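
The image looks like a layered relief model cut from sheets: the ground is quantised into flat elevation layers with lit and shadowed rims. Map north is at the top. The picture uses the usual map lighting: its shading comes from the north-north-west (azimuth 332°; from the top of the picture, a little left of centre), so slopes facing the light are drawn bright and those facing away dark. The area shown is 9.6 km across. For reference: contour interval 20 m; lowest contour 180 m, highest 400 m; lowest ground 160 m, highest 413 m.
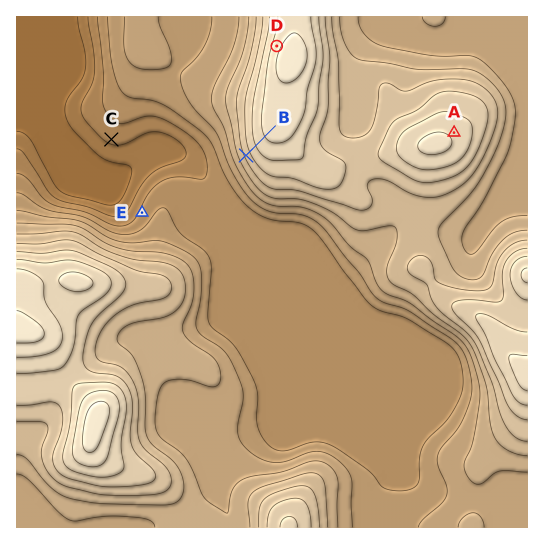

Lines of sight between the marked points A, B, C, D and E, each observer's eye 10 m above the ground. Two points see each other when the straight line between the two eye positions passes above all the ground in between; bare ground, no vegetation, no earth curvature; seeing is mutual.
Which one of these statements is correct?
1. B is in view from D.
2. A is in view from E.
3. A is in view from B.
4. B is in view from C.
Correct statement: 4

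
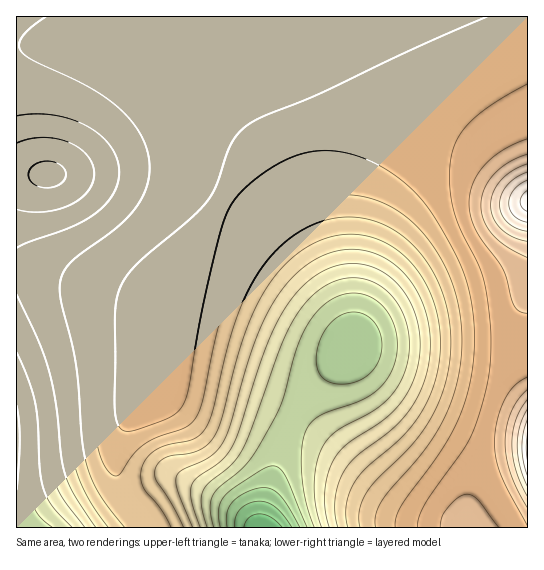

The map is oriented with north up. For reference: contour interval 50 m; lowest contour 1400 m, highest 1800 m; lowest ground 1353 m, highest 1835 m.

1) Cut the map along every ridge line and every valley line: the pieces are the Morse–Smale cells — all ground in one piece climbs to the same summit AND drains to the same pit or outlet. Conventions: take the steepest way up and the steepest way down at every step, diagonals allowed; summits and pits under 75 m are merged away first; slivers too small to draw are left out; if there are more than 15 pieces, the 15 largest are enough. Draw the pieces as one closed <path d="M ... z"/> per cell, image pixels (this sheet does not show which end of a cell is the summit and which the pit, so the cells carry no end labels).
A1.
<path d="M382 121l-35 0-34 6-36 12-20 12-16 16-10 16-56 94-8 17-6 20-8 72-25 35-12 29 0 24 4 13 7 12 17 19 6 10 112 0-1-7 6-26 21-68 11-20 12-16 42-44 128 8 33 0 14-5 0-151-19-14-31-30-15-11-41-16z"/><path d="M527 16l-510 0-1 254 19 2 107 29 17 10 2 10 3-19 11-25 56-94 16-22 10-10 20-12 30-11 28-5 47-2 35 6 26 8 28 14 38 36 18 14z"/><path d="M374 347l-21 0-34 35-20 25-12 23-8 23-16 58-2 15 2 2 264 0 1-177-14 4-33 0z"/><path d="M27 271l-11 0 0 256 133 1-1-5-17-18-11-18-4-13 0-24 12-29 21-27 6-12 5-68-5-6-33-13z"/>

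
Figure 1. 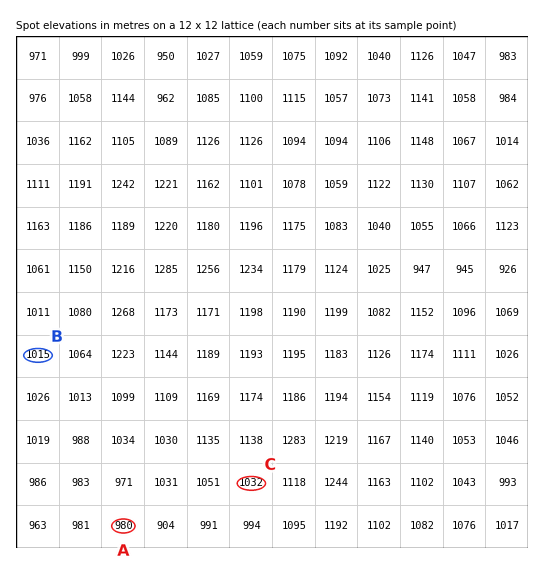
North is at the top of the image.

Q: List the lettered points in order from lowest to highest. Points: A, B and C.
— A B C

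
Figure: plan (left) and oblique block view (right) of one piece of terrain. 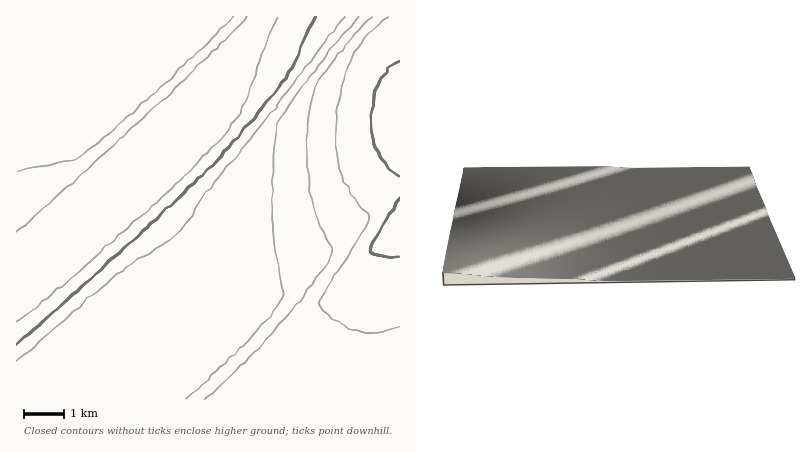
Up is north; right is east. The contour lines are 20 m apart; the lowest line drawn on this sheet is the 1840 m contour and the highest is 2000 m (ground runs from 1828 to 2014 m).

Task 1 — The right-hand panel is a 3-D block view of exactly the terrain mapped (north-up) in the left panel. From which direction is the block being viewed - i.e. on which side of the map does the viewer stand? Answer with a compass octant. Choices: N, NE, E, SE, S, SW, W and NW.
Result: N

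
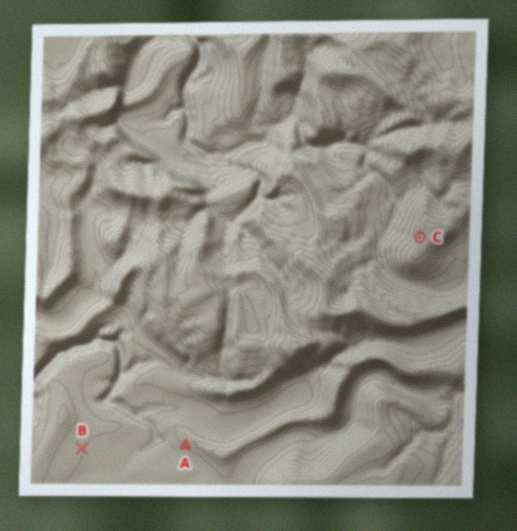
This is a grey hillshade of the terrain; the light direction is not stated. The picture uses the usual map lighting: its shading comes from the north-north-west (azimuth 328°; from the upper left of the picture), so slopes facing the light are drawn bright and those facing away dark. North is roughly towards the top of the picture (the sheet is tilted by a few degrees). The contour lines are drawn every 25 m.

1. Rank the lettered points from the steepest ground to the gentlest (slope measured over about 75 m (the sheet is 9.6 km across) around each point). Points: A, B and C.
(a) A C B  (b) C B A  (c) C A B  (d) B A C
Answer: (c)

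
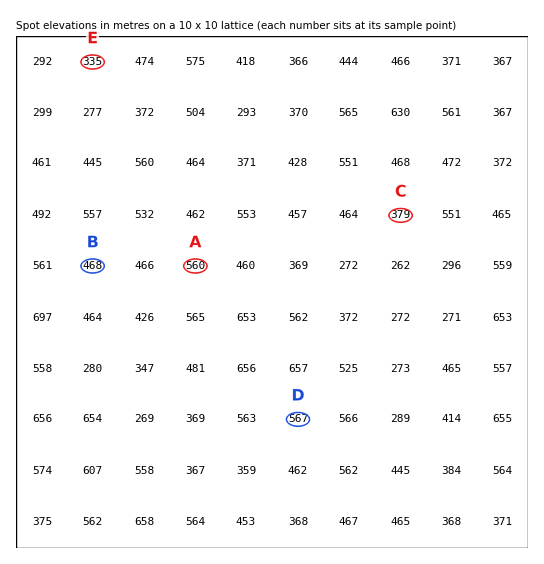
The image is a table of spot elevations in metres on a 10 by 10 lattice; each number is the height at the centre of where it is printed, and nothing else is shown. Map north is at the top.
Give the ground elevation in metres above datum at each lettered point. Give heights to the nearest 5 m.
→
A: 560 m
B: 470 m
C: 380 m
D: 565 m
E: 335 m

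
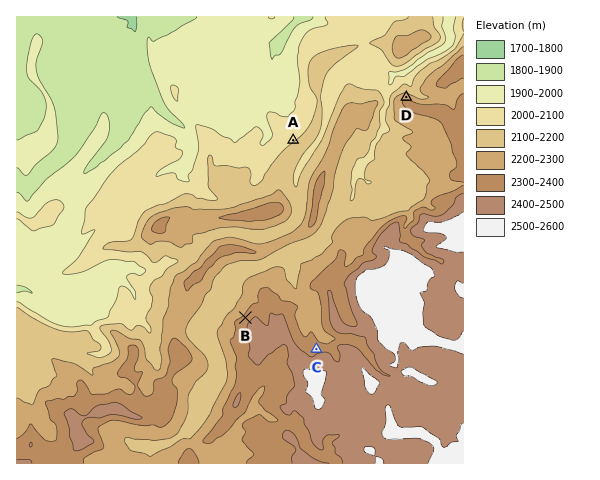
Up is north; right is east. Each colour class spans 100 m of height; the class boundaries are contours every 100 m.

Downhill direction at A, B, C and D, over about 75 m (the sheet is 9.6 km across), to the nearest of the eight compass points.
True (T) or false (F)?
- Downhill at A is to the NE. F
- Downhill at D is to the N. T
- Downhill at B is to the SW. F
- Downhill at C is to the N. T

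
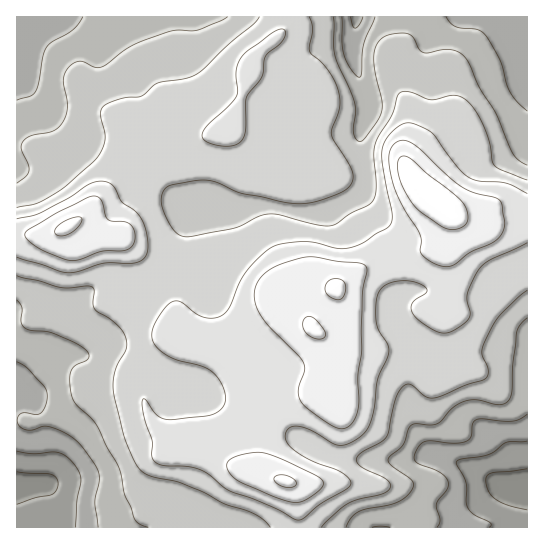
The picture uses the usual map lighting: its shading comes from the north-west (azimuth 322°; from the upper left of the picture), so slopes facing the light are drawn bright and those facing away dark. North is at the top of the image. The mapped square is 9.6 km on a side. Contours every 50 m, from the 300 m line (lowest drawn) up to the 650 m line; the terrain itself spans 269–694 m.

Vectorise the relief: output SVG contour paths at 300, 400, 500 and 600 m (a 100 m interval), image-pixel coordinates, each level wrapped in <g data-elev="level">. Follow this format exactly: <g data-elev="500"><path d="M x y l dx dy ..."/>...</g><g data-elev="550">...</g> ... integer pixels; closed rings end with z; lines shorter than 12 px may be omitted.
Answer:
<g data-elev="300"><path d="M527 510l-18-5-13-6-7-8-3-10 1-6 4-2 36-4"/><path d="M17 472l33 2 5 3 3 6-1 7-4 4-18 4-18 6"/></g><g data-elev="400"><path d="M372 527l9-1 9 1"/><path d="M437 527l3-6-4-14 1-4 10-14 1-7-3-5-5-4-20-8-5-4-1-6 5-9 4-4 6-1 24 2 11-1 6-4 3-15 4-4 36 2 6-2 8-5"/><path d="M17 362l10 6 16 17 3 5 1 5-1 9-4 8-5 3-12-2-4 1-4 4 1 6 4 4 5 2 6 0 12-4 10 3 16 8 12 11 12 17 4 9 0 8-4 20 3 25"/><path d="M527 111l-10-10-7-9-10-31-14-26-9-6-22-2-5-4-4-6"/><path d="M83 17l-10 13-20 11-6 5-4 9-4 27-3 9-5 5-14 4"/><path d="M375 17l-11 26-2 30-3 4-4-2-5-7-6-14-2-11 0-26"/></g><g data-elev="500"><path d="M321 527l16-16 11-8 11-4 23-5 8-5 0-4-2-4-26-14-4-4-2-4 5-6 20-11 6-5 8-36 6-12 5-5 4 0 15 12 9 2 32-13 19-6 3-4 0-5-6-19 4-12 13-23 19-19 9-7"/><path d="M17 276l44 11 26-1 6 1 1 3-1 13 1 6 19 12 10 11 3 7 1 8-12 23-2 11 0 10 12 48 9 22 7 9 10 6 31 7 21 9 22 12 26 8 12 7 7 8"/><path d="M527 180l-26-10-7-5-5-23-6-17-9-16-9-10-6-3-6-1-23 5-17-7-10-2-5 4-6 20-17 28-1 12 2 36-2 8-5 6-19 9-13 10-7 2-14-1-37-10-9-1-11 2-18 10-10 3-41 8-7-1-5-2-9-12-8-19 2-12 3-4 5-2 26-5 13 1 32 12 43 9 14 2 14-2 17-5 13-6 8-6 2-7-1-8-18-29-3-7 1-5 8-22-2-16-3-9-6-11-19-20 3-22-4-12"/><path d="M259 17l-6 8-23 18-33 31-12 5-27 4-17 13-19 2-17 7-3 4-2 5 5 19 0 8-3 9-6 9-30 27-12 8-17 9-20 5"/></g><g data-elev="600"><path d="M291 502l10 0 10-6 11-9 2-4-1-2-7-6-27-13-26-9-9 0-13 2-9 3-4 4-1 4 1 5 10 10 35 15z"/><path d="M340 429l6-1 6-5 4-6 2-10 0-29 4-27 0-57 5-25-2-4-6-2-21-2-24-4-13 1-24 8-14 9-8 12 0 15 4 11 7 10 32 32 5 7 2 8-7 21 3 11 7 7 16 12 10 6z"/><path d="M441 266l6 1 7-2 16-12 21-10 8-5 4-7 2-6-3-22-6-5-21-5-13-6-13-10-33-31-9-5-8 0-7 5-3 9 1 14 4 18 9 20 17 27 1 7-1 9 1 4 8 7z"/><path d="M65 259l12 1 25-9 25-1 4-3 3-5 1-7-2-6-2-4-5-3-13-1-5-2-3-4-3-14-4-4-4-1-7 2-30 15-32 20 1 5 9 8z"/></g>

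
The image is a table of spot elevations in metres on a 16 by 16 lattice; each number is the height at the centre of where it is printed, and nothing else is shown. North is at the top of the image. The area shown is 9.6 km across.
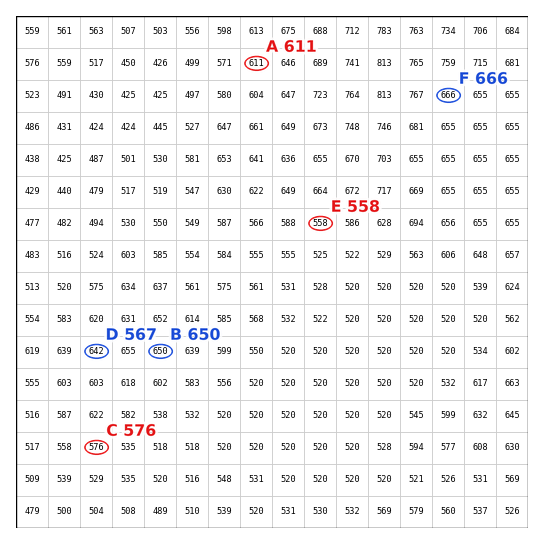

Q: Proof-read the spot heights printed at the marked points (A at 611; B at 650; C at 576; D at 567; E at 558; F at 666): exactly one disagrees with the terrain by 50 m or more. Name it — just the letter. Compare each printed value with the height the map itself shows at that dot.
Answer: D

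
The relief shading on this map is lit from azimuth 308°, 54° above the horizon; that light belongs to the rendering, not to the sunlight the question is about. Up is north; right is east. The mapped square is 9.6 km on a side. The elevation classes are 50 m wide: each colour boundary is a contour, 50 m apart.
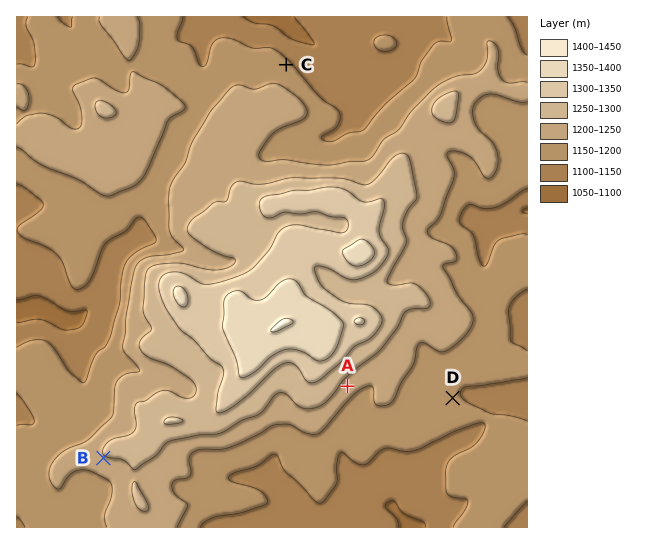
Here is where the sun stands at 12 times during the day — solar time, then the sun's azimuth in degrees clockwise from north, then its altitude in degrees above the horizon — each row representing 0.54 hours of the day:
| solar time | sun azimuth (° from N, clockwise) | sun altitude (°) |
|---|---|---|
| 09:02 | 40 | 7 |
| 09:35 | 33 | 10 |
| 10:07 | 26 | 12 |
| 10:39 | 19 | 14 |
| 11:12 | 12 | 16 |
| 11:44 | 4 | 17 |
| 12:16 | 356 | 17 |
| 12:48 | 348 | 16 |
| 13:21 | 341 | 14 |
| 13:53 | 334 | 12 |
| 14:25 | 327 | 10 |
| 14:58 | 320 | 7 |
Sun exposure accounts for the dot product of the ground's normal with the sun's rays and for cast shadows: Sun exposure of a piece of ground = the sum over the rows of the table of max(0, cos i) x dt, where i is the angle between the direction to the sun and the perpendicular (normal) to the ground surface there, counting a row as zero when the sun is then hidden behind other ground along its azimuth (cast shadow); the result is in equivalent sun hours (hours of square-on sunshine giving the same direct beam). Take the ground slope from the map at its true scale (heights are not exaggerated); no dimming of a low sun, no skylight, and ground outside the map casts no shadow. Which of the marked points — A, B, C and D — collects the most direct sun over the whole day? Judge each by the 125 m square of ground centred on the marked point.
C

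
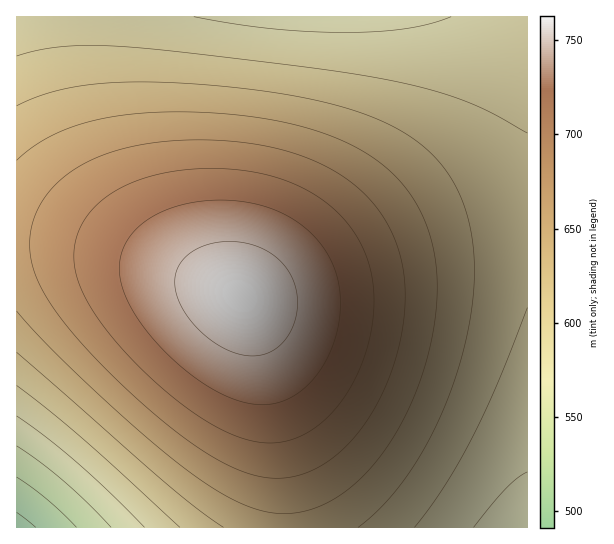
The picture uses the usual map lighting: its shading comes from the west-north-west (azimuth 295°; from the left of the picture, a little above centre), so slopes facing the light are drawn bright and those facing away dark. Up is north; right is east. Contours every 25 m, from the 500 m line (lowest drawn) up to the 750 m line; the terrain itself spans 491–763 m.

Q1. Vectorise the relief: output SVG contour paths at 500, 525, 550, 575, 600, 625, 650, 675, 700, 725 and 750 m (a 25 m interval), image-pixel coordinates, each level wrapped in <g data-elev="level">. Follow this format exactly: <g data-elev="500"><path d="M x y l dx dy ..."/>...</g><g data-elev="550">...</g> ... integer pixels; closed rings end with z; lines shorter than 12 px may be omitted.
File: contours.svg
<g data-elev="500"><path d="M17 512l19 15"/></g><g data-elev="525"><path d="M17 477l30 23 29 27"/></g><g data-elev="550"><path d="M17 446l24 17 24 19 46 45"/></g><g data-elev="575"><path d="M474 527l32-39 12-10 9-6"/><path d="M17 416l29 21 32 26 33 31 33 33"/><path d="M451 17l-21 7-24 5-28 2-33 1-75-3-76-12"/></g><g data-elev="600"><path d="M414 527l30-40 28-49 27-57 28-73"/><path d="M17 385l66 54 97 88"/><path d="M527 133l-41-23-37-15-47-12-59-11-154-19-76-7-28-1-26 2-22 3-20 6"/></g><g data-elev="625"><path d="M358 527l17-14 17-18 16-21 15-23 13-25 12-28 10-28 8-29 5-27 3-27 0-24-2-22-4-22-6-20-9-18-12-16-12-14-16-13-18-10-20-10-49-15-63-12-82-8-70 0-28 2-24 5-22 7-20 9"/><path d="M17 352l150 132 31 25 25 18"/></g><g data-elev="650"><path d="M17 311l31 35 47 45 52 47 42 33 29 20 25 13 24 8 22 2 13-2 13-4 27-14 25-22 22-29 20-34 15-40 10-42 3-40-2-28-6-26-10-24-14-22-18-18-21-16-25-13-30-11-40-9-45-6-49-2-44 2-36 6-31 9-27 14-22 17"/></g><g data-elev="675"><path d="M270 478l16 0 16-4 16-7 16-10 15-13 13-17 12-18 11-22 9-22 6-24 4-24 1-23-1-20-4-20-7-19-9-17-10-14-12-13-28-20-36-16-41-11-51-4-51 3-22 3-22 6-18 7-16 9-16 12-14 14-10 16-6 17-1 18 2 17 5 17 11 20 20 28 27 31 35 35 37 32 30 22 26 16 24 10z"/></g><g data-elev="700"><path d="M258 442l13 1 14-2 13-4 13-7 13-9 11-12 11-14 9-16 7-17 6-19 4-18 2-19 0-17-3-18-5-16-7-14-16-23-22-19-28-16-31-9-37-5-40 1-36 7-30 12-14 9-13 12-10 13-6 15-2 15 1 16 4 16 8 16 14 22 20 24 24 25 25 23 24 18 23 14 21 10z"/></g><g data-elev="725"><path d="M260 405l21-3 18-10 17-17 13-21 9-25 2-27-3-24-9-23-13-17-17-16-20-11-23-7-26-4-27 1-25 5-23 10-11 7-10 10-7 10-5 12-2 12 2 14 4 13 7 15 11 17 14 17 17 18 19 15 17 12 17 9 18 5z"/></g><g data-elev="750"><path d="M245 355l12 1 12-3 10-7 8-9 7-13 3-14 0-15-3-13-5-11-9-10-10-8-12-6-13-4-15-2-13 1-14 4-16 9-9 12-3 15 3 17 11 19 17 18 19 13z"/></g>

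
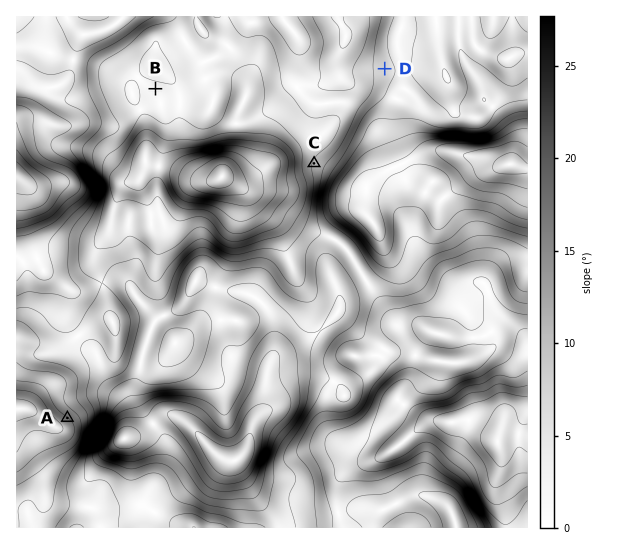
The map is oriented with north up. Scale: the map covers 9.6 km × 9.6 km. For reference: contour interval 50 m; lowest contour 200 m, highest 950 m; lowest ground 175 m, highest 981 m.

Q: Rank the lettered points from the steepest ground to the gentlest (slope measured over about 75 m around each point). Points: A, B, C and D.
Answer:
A C D B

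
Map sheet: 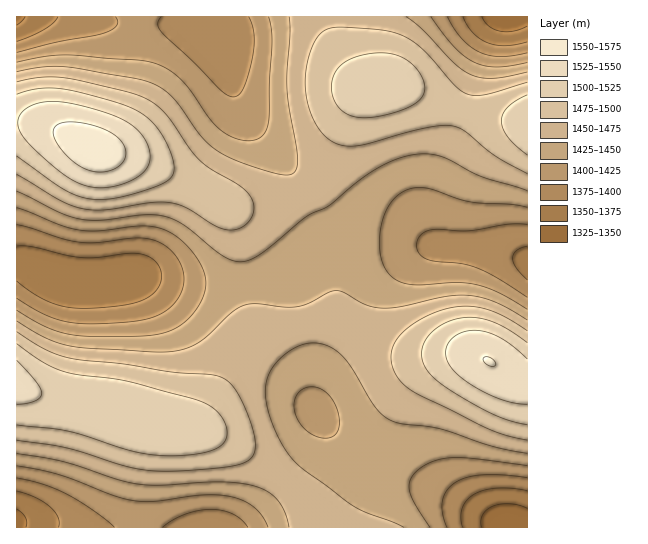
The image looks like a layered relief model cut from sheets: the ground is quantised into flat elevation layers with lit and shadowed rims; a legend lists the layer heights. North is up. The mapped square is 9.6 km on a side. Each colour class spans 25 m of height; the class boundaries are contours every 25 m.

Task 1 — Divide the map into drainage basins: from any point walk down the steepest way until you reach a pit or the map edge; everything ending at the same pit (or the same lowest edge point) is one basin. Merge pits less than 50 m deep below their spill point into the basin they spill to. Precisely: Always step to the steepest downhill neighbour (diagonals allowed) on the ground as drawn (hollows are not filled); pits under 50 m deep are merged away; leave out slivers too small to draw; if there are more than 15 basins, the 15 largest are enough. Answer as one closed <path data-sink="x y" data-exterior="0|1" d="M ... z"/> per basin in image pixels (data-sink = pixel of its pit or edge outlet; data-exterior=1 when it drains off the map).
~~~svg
<path data-sink="62 281" data-exterior="0" d="M29 123l-13 0 0 262 2 2 25 9 60 12 51 16 31 4 12-5 7-9 33-57 16-16 26-10 31-7 23-1 14 3-6-4-4-8-5-68-5-21-10-23 0-12 12-24 10-24-1-3-18 35-21 18-36 12-29 3-13-4-35-22-33-16-28-9-31-7-41-21z"/><path data-sink="507 525" data-exterior="0" d="M333 323l-14 0-29 5-37 13-16 16-33 57-7 9-12 4 33 9 43 25 24 19 15 15 21 33 206 0 1-147-14-4-24-16-16-6-57-2-18-2-20-7-36-19z"/><path data-sink="17 17" data-exterior="1" d="M329 16l-312 0-1 106 33 5 45 22 52 14 40 18 41 24 28 0 32-8 20-10 13-13 16-29 16-39 14-17 7-3-14-7-16-21-10-20z"/><path data-sink="527 263" data-exterior="1" d="M397 84l-23 1-15 12-11 18-19 51-12 24 0 12 10 23 5 21 4 61 3 11 12 11 43 20 23 4 57 2 16 6 24 16 13 3 1-258-38-5-21-5z"/><path data-sink="17 523" data-exterior="1" d="M17 385l0 143 303-1-12-21-23-26-44-32-23-12-23-7-46-6-46-15-60-12z"/><path data-sink="507 17" data-exterior="1" d="M527 16l-197 0-1 9 14 33 10 15 16 11 28 0 81 31 49 6z"/>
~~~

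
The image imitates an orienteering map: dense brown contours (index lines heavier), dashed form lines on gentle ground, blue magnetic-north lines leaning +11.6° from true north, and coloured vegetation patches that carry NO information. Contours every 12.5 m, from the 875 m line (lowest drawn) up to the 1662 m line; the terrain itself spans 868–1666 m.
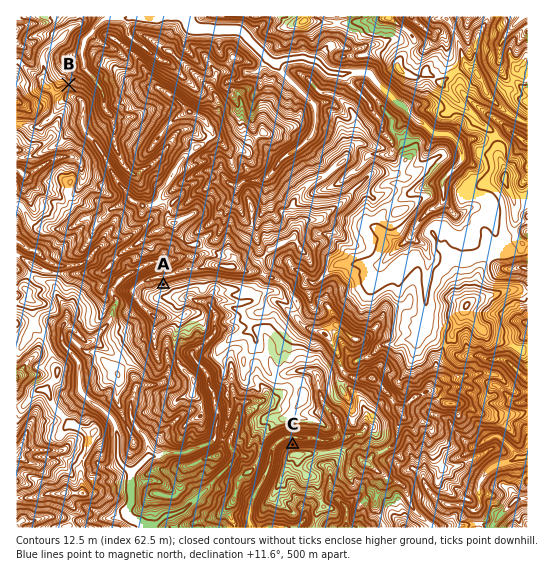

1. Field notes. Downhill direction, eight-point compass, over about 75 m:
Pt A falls S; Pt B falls N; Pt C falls N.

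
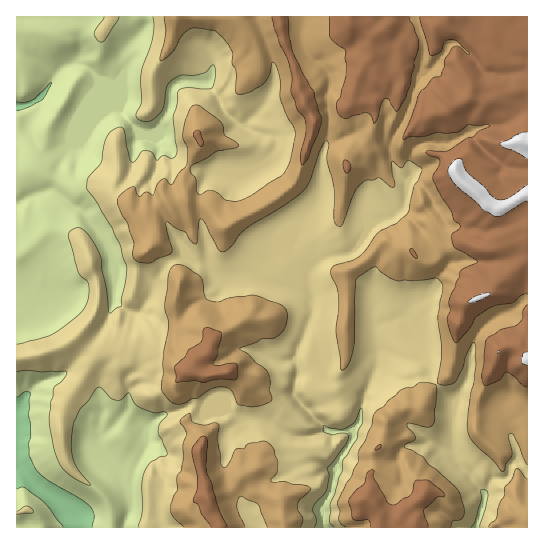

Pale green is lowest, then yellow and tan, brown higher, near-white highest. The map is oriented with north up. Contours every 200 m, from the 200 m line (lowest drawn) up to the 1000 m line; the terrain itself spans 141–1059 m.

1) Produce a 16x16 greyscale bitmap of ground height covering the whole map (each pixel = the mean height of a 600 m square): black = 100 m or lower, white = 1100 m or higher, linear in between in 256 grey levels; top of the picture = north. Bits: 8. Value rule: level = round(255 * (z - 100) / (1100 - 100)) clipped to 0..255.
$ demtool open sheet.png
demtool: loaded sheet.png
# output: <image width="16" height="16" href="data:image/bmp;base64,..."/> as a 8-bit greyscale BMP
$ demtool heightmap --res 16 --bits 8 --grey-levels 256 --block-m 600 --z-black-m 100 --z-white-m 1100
<image width="16" height="16" href="data:image/bmp;base64,Qk02BQAAAAAAADYEAAAoAAAAEAAAABAAAAABAAgAAAAAAAABAAATCwAAEwsAAAABAAAAAAAAAAAAAAEBAQACAgIAAwMDAAQEBAAFBQUABgYGAAcHBwAICAgACQkJAAoKCgALCwsADAwMAA0NDQAODg4ADw8PABAQEAAREREAEhISABMTEwAUFBQAFRUVABYWFgAXFxcAGBgYABkZGQAaGhoAGxsbABwcHAAdHR0AHh4eAB8fHwAgICAAISEhACIiIgAjIyMAJCQkACUlJQAmJiYAJycnACgoKAApKSkAKioqACsrKwAsLCwALS0tAC4uLgAvLy8AMDAwADExMQAyMjIAMzMzADQ0NAA1NTUANjY2ADc3NwA4ODgAOTk5ADo6OgA7OzsAPDw8AD09PQA+Pj4APz8/AEBAQABBQUEAQkJCAENDQwBEREQARUVFAEZGRgBHR0cASEhIAElJSQBKSkoAS0tLAExMTABNTU0ATk5OAE9PTwBQUFAAUVFRAFJSUgBTU1MAVFRUAFVVVQBWVlYAV1dXAFhYWABZWVkAWlpaAFtbWwBcXFwAXV1dAF5eXgBfX18AYGBgAGFhYQBiYmIAY2NjAGRkZABlZWUAZmZmAGdnZwBoaGgAaWlpAGpqagBra2sAbGxsAG1tbQBubm4Ab29vAHBwcABxcXEAcnJyAHNzcwB0dHQAdXV1AHZ2dgB3d3cAeHh4AHl5eQB6enoAe3t7AHx8fAB9fX0Afn5+AH9/fwCAgIAAgYGBAIKCggCDg4MAhISEAIWFhQCGhoYAh4eHAIiIiACJiYkAioqKAIuLiwCMjIwAjY2NAI6OjgCPj48AkJCQAJGRkQCSkpIAk5OTAJSUlACVlZUAlpaWAJeXlwCYmJgAmZmZAJqamgCbm5sAnJycAJ2dnQCenp4An5+fAKCgoAChoaEAoqKiAKOjowCkpKQApaWlAKampgCnp6cAqKioAKmpqQCqqqoAq6urAKysrACtra0Arq6uAK+vrwCwsLAAsbGxALKysgCzs7MAtLS0ALW1tQC2trYAt7e3ALi4uAC5ubkAurq6ALu7uwC8vLwAvb29AL6+vgC/v78AwMDAAMHBwQDCwsIAw8PDAMTExADFxcUAxsbGAMfHxwDIyMgAycnJAMrKygDLy8sAzMzMAM3NzQDOzs4Az8/PANDQ0ADR0dEA0tLSANPT0wDU1NQA1dXVANbW1gDX19cA2NjYANnZ2QDa2toA29vbANzc3ADd3d0A3t7eAN/f3wDg4OAA4eHhAOLi4gDj4+MA5OTkAOXl5QDm5uYA5+fnAOjo6ADp6ekA6urqAOvr6wDs7OwA7e3tAO7u7gDv7+8A8PDwAPHx8QDy8vIA8/PzAPT09AD19fUA9vb2APf39wD4+PgA+fn5APr6+gD7+/sA/Pz8AP39/QD+/v4A////ADoUJzVlqKKAkE2nvLqXYJgVMjsyYaOTiYBhiayqg1uAIE4vNEqdhIJ0Z2Shf2B+hSJWPT5WfHh3b2JejIxpjIkyU1Zdg6ickmhwaWeAepipYmtpbYG0qX9qb3pjbZCi2zhIZVt1n6CdfW5/Zmqora43OVNVc5F2d25wgXJ3ntjGPkRSY4Z3d25rb36TqKbD0jpERXyOhZWBbXJ4fZmu0N40PFd+hYp6gpB1h3qJx+fkNzJHXFR/dW6GjaaNkMna3iotL0JAkH1nfqmno7a6vc4jLigyWV1odZuru7m0zc3BMycwMWxXaI+ipLvGsrm/vkJESD1qf4ubsKzOzLjDw8M="/>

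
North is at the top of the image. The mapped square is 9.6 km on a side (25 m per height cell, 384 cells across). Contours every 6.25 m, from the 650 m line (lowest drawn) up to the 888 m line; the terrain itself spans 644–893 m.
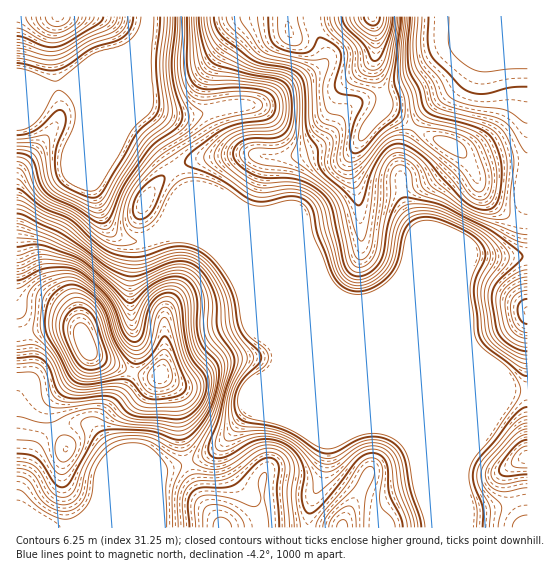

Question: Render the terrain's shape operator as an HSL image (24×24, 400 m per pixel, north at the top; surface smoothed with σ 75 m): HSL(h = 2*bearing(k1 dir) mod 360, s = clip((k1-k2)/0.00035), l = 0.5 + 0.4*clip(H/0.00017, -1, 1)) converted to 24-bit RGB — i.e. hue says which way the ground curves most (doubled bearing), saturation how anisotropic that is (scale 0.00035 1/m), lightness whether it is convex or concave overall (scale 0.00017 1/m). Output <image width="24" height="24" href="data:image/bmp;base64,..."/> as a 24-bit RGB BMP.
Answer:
<image width="24" height="24" href="data:image/bmp;base64,Qk32BgAAAAAAADYAAAAoAAAAGAAAABgAAAABABgAAAAAAMAGAAATCwAAEwsAAAAAAAAAAAAAfVNYh1M0grEuT4Zrf4B/gIB/Tk1+YFKHlLqFp8KpmHCsq3RvssKDECd/ZoLD4buwUkyHoc6Tj43KPBd1fHyANzR5m7BxjKWFXkWBt4WTuNKkLICcfH2Af4B/TUyAUp2ypM6tpnqmoUt/uq11vrxqJDhVMXZx0oBvtXxkg9dfch+BbE1+d26BjiKKwM9IZII2Q1ZioLF03eGHImRoa3t/f4B/XFp7OqE6V8dHV0ihwWjM1qaoyLKfK3rLH1u5o16+58bBrcqdLhVqeXaAVliDNDjc7c7kwHS6WX6ubLGz48m/tkurGU0laWcuXyghr9AgN7sHEUIwSIue19rm4N/sTDzfGhVnPX6z6+Xg4rjVaguCf36Ad36BD31ssXK77dDmd3WIU55frLVW0zOb1xekf0EnNHMtvuFcguMwA3JNBap2WtoxoToDTQINd2VJIm4YbYwCgyIGhFpuf3+Af4B/W390HGdLxNh4dnCUsFVtlVsdQUkaajGE46najJrIoM6c4Oy5BLxwBiYtZUsegGBJgH19gH9/f4B/gIB+gH9/gH9/gIB/gIB/f4CAPHxwnMw7X2F8nyef/0h3wqBJEH5YTsu/28fYruTg7t3n1GbEBCAvWH1lf4B/gH9/gH9/gH9/gH9/gH9/f4CAf3+AgH+AgH9/dHR/sqInWGU8IBIs3IJ76fDbqe7/GoD/677Xqe2oXn3E/4vkXhH/Fa/LYHmGgH9/gH9/gH9/gH9/f3+AgIB/f4B/gH9/gXV4WBMk4bUOcFTIIxCUte6+2frRU/PECgAz+6JK8vuYK05PonxYZEjCsB/DeWGGgH9/gH9/gH9/gH+Af3+Af4CAgH9/f36AiQ58yEqr0NSvYS+pMj7a2vHa7PjTLpvADAAz9++u+vCuQThWZItDNxxOelJqgH9/gH9/gH9/gIB/gIB/gIB/gIB/gIB/eHaAMhJ6wpW439nOODeHQ8a5t+Sv4fPYjxTnAgAz7/PY+NfTjFrAgqi3MBByfXyAgH9/gH+AgHl7gFAlVXsgcIFwf4B/gIB/b2mBKRZ3ncityNzHPkXKfsLJwPPDsN2TegmMAyiJdM+T98nI1KXOhUq4YRVvf3+AgH9/f3+Acw1q+mBcn+JsAG4za4KAgIB/Y2mCGGm1lMWguMCLSIiCZtR8mOV/tUhFVh5jLDNhMHw028yD13x7XgA9gWx+gH9/gIB/fWyANAld7ufX7ufda7jLGkpyf4B/fH6AHEtUnJAiwsUZYcGRe7t0ocFIdSlJTQUtiGcSJmANa3wGcCcJgmBpgH9/gIB/gH9/Xit8ST6Tx96O7e+1r3xsDSU7f3doYCEZLA8HgMchlMZkmNCSZqizv6m0Vwx7qwC37ry2RrluYn6BgH9/gH9/g2pkgoI5b39XNRtMgFphy96F4+OVwkB+XRROKxMIgyBEfdKOZv6wXrjKzPNMKW0tZjAcKwghMCaD89rY35ylN3JyfnxlcTIziiEjxadcXmAkGykYSn0yoPNdrNB7bjistij4hmXjaIna2/Dgf9WrM0tv8OeYUD0uTB01V3tpCVxbw6F88KSxzVjInDqdh0Gih4+lvpuci2PPQV3kj7PaxeSZkM48JDBEUC9ZrUtWZbCCtOWotIaaLTR66p+zxSiJQE90f4CAJm9sL4NfzqiYyIXRlHLXemfm09bvws3wknDtd0/ETYum66qy47GFGRYuNTFZbcmNmuHFlc6kn3egQjWUeTIp6mWDRmmXfX6Ac3+AFH9jZaFWqVNIn51TQr+yjtC1oV28nQuX70FqT6pCRrxj+cTOUiLPRef/uvL8rsfjsofJumSxZUKLQXBTuadbu16oeXiAf4B/XYFsGjtBqVoeqsYWOWgOOEsHKBwLLxgn0Kd71MGlQZN1unxf3rG9Ot+YJWs4cGU1ekk4mkVHilp3fGJocJs+kXFbgH+AgIB/fn6AJxFaxW9t3551lXM7WEQaICcMCikRZdUwzsSRslF4bZg0ifBec4O0V0CJU3Fyc25khHN0ioCRYlAwobUsLYYcVn9ef4B+e3uAEApkt4mr3qCozWyrvUrPuIfKKa6fAPgxOKhauUy66r2xnv5yHGBebER4g1+AeGxudYBrgINqZVKhxaiNobVeHE4dOXsfTYZhCx1dpFyi1mVmxnx+bpC/p6Lat7vlldzfUzF4RDEi//Y+4/+iDSZBPTtgeWpvfXd1fYB2gIB2S0PW0sPc28zpgYPsnc3jIoSyDRZMXEF2xI+O29XIhqi6Z4OgucaXZVKacg+1rX3m5fPY6vrRARllLzd3c3KBfn2DgICDfICD"/>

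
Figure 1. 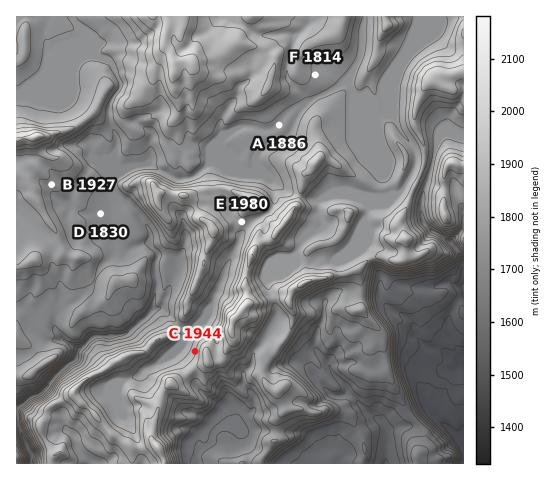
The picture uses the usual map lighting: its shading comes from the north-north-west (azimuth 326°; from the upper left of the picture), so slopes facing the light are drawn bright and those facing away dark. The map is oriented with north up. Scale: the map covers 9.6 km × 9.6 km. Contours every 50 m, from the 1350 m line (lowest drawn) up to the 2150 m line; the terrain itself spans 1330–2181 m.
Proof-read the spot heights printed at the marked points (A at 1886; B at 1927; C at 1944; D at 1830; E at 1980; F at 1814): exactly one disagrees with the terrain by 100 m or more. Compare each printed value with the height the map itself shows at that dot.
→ F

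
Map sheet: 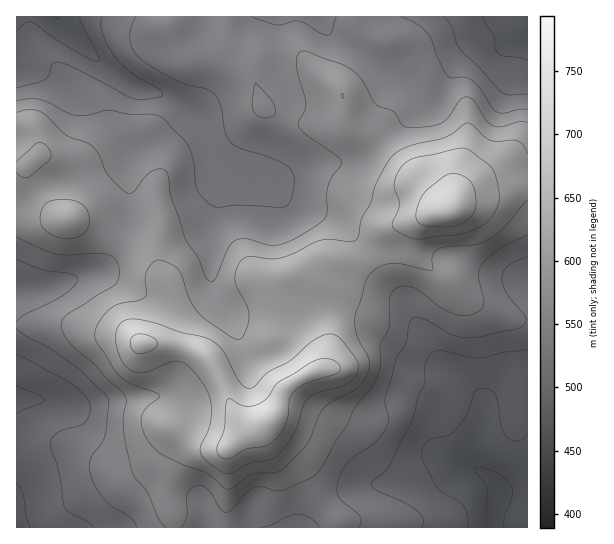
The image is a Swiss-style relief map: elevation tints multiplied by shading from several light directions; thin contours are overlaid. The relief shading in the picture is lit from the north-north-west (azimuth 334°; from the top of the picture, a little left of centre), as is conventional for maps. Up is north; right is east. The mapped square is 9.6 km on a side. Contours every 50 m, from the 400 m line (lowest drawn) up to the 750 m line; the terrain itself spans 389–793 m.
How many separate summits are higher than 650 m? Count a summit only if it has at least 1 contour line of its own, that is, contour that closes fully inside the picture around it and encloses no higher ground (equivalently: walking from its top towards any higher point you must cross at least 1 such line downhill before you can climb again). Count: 4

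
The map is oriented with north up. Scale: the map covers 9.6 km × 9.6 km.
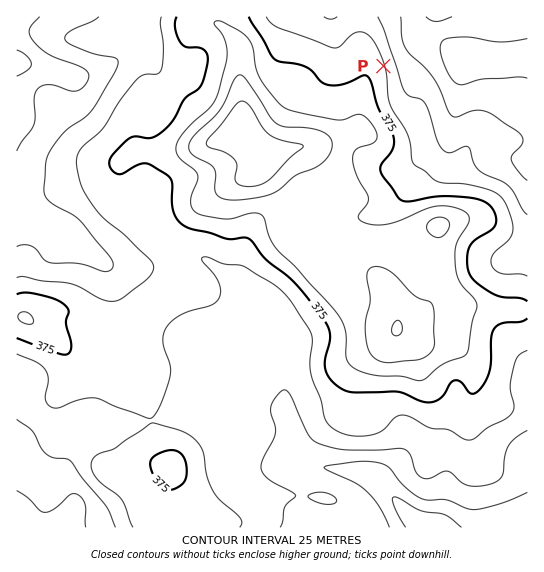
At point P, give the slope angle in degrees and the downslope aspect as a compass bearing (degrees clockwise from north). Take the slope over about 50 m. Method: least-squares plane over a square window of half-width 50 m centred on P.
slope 6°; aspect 74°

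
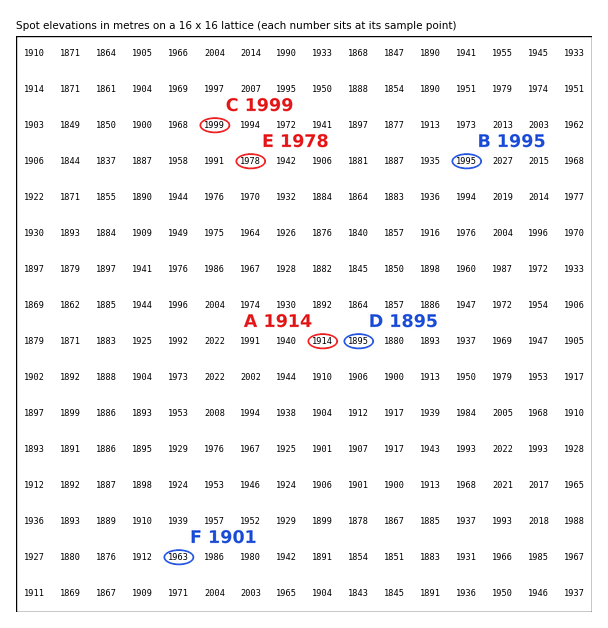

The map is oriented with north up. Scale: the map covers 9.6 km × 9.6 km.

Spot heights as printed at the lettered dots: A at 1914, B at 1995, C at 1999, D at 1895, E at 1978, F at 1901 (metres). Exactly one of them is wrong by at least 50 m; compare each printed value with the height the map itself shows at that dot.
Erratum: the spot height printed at F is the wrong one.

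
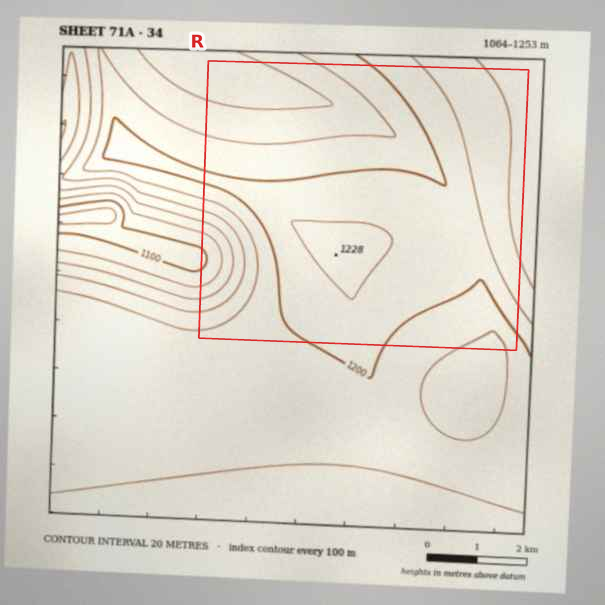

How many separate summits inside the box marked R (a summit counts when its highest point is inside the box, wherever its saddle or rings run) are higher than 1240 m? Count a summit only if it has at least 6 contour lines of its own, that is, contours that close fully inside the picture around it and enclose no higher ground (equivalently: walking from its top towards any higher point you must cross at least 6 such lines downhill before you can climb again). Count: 0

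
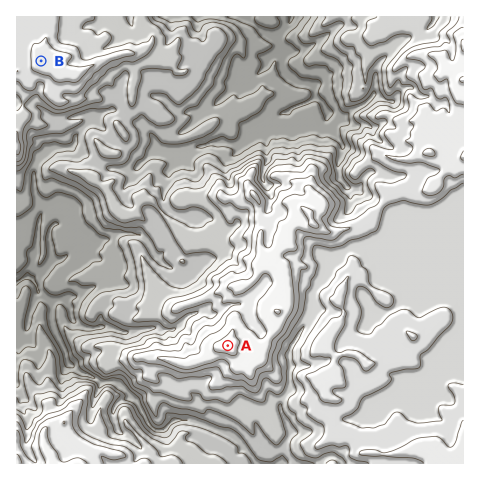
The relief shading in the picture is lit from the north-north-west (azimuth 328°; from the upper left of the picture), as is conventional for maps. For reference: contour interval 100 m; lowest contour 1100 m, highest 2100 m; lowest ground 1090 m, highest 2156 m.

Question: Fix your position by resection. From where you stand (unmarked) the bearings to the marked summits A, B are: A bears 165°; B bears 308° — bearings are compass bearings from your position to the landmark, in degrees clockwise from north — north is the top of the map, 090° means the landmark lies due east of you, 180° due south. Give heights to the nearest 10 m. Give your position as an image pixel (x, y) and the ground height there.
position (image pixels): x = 181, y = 170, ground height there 1400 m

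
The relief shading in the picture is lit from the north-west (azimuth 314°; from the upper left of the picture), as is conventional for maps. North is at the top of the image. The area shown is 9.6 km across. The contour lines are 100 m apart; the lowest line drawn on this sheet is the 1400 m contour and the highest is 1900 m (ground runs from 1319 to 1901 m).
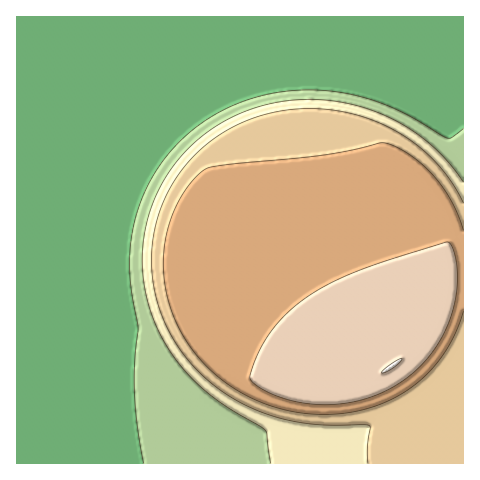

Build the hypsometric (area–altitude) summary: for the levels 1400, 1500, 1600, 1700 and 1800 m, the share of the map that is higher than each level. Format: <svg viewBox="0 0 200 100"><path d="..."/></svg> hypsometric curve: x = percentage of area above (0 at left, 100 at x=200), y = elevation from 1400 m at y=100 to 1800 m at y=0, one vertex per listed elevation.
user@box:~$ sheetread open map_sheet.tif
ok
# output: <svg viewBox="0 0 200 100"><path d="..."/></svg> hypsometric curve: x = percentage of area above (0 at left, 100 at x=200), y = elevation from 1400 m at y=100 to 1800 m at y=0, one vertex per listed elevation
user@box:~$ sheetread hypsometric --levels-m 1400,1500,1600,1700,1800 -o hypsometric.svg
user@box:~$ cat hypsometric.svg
<svg viewBox="0 0 200 100"><path d="M114 100l-17-25-10-25-22-25-44-25"/></svg>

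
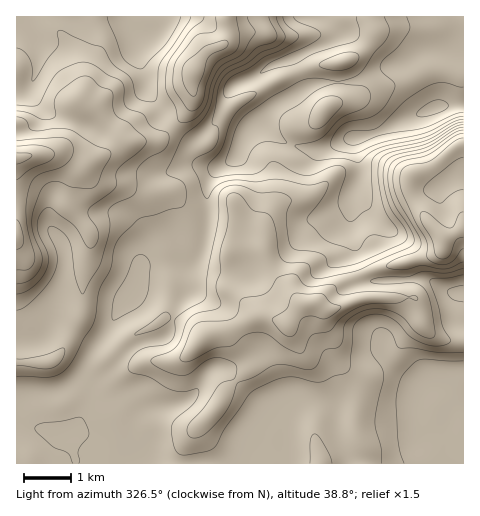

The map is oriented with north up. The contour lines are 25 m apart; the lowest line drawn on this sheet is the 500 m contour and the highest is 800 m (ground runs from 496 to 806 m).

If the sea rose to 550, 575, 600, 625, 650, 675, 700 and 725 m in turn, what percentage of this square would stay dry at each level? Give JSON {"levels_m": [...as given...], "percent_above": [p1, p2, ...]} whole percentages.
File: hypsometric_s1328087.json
{"levels_m": [550, 575, 600, 625, 650, 675, 700, 725], "percent_above": [95, 91, 81, 72, 45, 29, 16, 7]}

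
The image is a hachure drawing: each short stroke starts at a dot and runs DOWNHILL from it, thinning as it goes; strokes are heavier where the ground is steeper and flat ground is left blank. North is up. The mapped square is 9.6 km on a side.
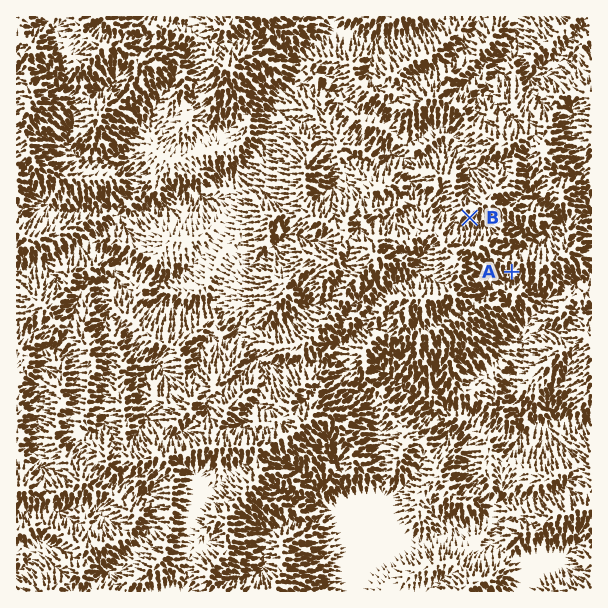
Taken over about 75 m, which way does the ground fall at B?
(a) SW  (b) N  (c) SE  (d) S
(d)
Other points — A S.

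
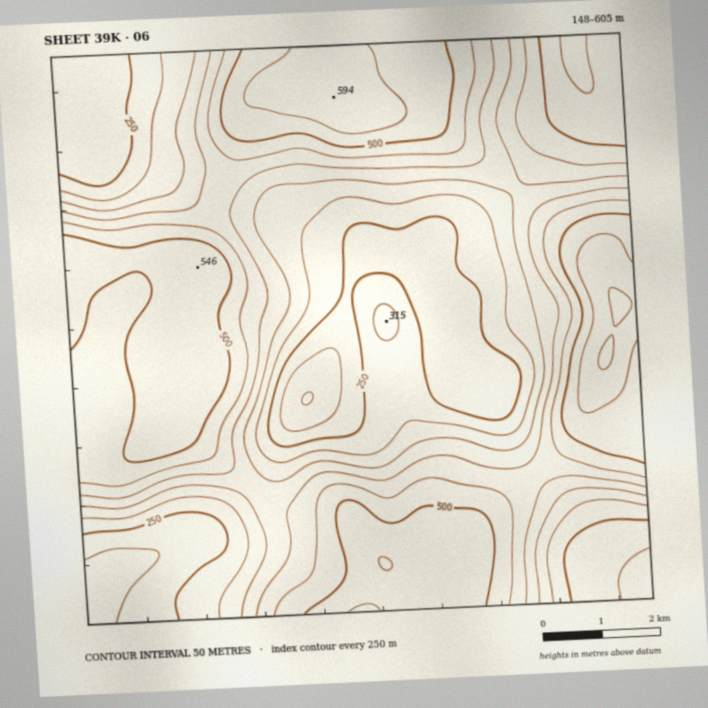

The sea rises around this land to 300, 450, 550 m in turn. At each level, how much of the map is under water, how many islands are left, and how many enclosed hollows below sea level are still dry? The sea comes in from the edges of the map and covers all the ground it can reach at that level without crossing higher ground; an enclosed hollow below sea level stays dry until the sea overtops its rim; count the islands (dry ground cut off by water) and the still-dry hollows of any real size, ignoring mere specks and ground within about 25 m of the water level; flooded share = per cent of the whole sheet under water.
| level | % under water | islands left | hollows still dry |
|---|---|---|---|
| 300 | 16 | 0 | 1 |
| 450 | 64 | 0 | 0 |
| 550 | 94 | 0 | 0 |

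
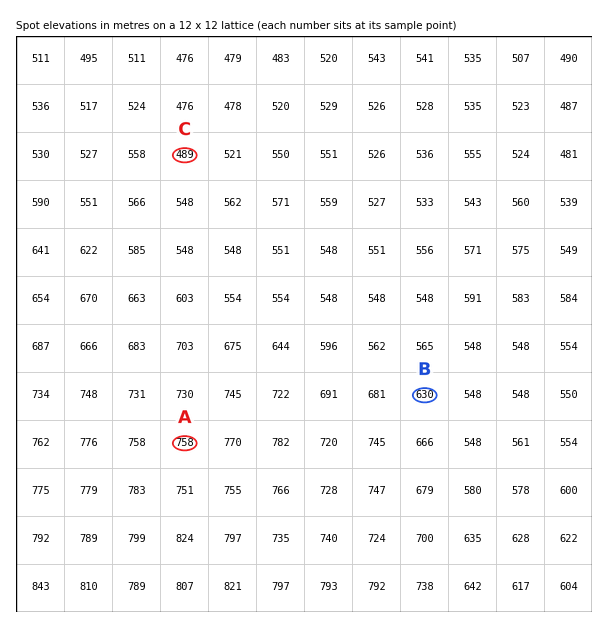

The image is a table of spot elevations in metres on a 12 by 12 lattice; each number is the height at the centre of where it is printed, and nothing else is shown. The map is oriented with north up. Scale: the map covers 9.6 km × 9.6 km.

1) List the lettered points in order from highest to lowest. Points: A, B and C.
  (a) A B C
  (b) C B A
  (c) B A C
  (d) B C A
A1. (a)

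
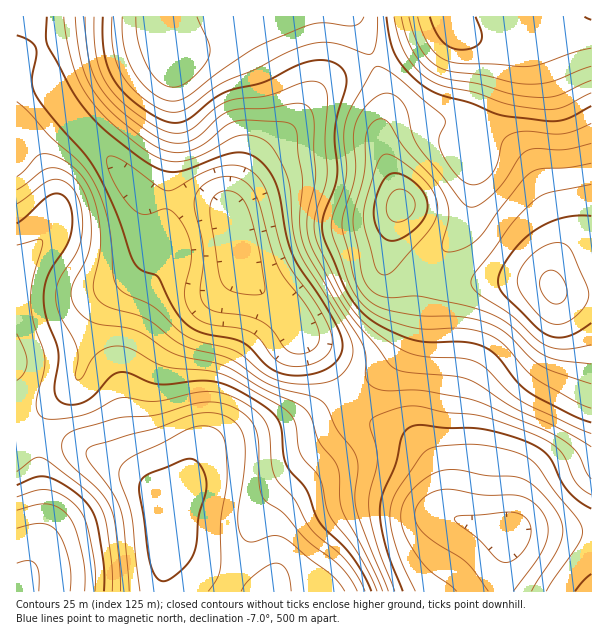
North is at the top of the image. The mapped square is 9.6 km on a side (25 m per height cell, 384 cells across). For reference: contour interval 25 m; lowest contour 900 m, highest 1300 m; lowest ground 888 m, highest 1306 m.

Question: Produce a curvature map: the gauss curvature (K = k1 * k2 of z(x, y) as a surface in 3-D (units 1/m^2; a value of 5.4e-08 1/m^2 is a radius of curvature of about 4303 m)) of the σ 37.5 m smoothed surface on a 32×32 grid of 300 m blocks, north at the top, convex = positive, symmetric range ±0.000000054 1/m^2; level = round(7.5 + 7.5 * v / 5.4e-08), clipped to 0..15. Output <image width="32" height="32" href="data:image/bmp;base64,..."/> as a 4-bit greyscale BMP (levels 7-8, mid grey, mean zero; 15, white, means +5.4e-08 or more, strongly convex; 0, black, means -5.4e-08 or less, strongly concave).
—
<image width="32" height="32" href="data:image/bmp;base64,Qk12AgAAAAAAAHYAAAAoAAAAIAAAACAAAAABAAQAAAAAAAACAAATCwAAEwsAABAAAAAAAAAAAAAAABEREQAiIiIAMzMzAERERABVVVUAZmZmAHd3dwCIiIgAmZmZAKqqqgC7u7sAzMzMAN3d3QDu7u4A////AHiJh3d3d3iHedtmd4h2eIiImZiIiHZnqGqmiXeHiIh4iZiHiIiHd5hnVJd3d4qoZomZh3iId5hmd0WKqYeLyVSKu5dYh3eHd3hlfOuGeslUealleYiYdWhndmipiId3iGNYRIl4mIZod3d2ZniHZopAW3Z3eHeIiYiHd2eIiKp1Y1uHd3m5qXh3d3d3iIiZdXQ3Z3d6zLhWeIdoh3d3h4ljjXZ4h4mnRDRmaIh2Z5eJds+GeHd4eIUgJnd3d2iHd6l3Z4dmh1n+lDVmd4iHVWeYZGiHVXZGv/0wNWeJqWd2d3ZoiHinZmntMEZ3iamMpmeYd3Zq2XZpuWqXh2ZmjddnuXeFN6mHaaff1mZlRpzYdpdnl1d3hkV1v8dmdmesqHWHV4ebd5dUdVdWd3d3iXdmuWZnq3ioZrp2NWZ4h3h2eMtlZ3d6qHWseM6jR3d3d2r/ZYgznch1aHn/9AR3d3d6/2m2Ab7IZnmHv+Zph5h4gnVKlROIZmeJhBV3vbd4dyA0N3d5c0VmZ4YUiJl2d3dVdkZ3iXeXaYesd5d2RZdniIZXiJeLp2iFi5dmeFaHd2mFaZrbd3h2ZmaKQ3l4iIh5dYua3HVnd4hjRleGaJiHdmaamaqFeHiIYgOf11eId2VmiZiIhmd3d3Qlvslmd3d2Z4iId4h3h3eHWKqId3d3"/>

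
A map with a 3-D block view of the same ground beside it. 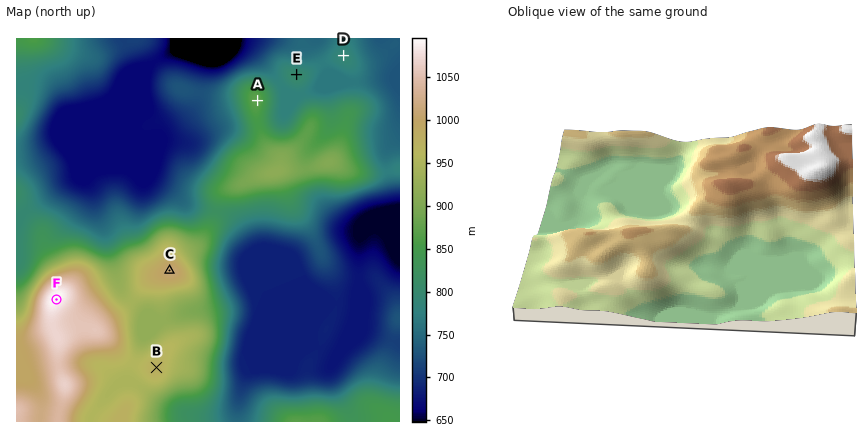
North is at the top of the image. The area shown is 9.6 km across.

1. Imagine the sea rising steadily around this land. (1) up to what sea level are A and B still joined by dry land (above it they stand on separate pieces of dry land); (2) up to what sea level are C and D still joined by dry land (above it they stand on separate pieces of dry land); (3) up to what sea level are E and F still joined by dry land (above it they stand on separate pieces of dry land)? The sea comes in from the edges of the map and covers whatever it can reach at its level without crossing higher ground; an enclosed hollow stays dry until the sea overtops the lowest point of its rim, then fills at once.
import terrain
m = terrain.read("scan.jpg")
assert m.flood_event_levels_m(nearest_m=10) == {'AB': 820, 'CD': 770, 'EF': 780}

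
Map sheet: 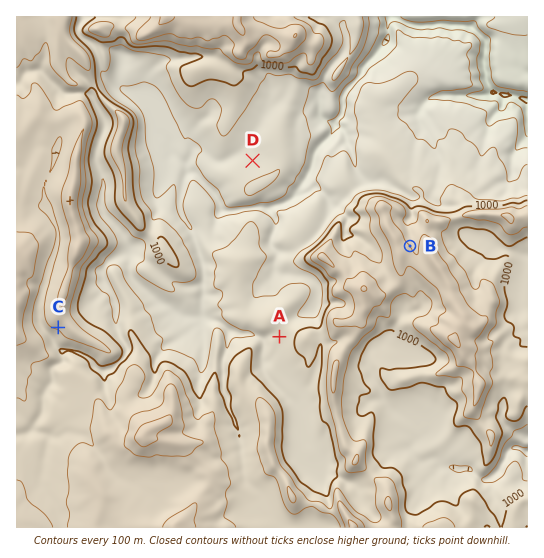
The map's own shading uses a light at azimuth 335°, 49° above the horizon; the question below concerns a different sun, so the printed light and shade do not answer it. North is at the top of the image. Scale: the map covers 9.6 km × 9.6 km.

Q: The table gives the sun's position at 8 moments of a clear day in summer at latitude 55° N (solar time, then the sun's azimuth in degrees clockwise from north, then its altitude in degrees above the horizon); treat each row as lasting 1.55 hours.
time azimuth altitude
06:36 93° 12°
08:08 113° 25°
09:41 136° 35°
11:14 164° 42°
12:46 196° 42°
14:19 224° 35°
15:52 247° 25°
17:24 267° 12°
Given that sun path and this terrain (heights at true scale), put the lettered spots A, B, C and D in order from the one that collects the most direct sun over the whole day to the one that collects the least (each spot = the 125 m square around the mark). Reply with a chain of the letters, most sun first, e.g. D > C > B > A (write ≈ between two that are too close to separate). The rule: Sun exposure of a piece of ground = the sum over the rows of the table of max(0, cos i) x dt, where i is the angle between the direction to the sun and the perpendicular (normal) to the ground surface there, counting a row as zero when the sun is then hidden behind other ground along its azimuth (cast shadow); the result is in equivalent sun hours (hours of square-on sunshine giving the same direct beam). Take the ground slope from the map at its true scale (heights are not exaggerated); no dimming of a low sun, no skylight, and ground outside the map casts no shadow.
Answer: C > A > D > B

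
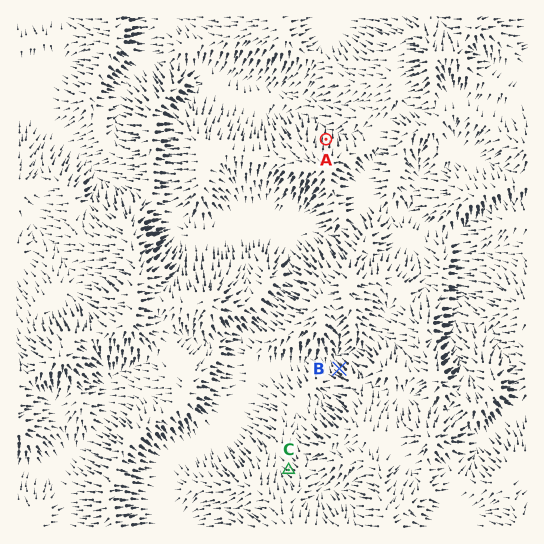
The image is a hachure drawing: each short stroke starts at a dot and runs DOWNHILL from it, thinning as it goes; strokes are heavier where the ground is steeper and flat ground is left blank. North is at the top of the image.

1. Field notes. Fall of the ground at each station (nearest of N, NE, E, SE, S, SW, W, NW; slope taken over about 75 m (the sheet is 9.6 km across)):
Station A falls N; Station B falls NW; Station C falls NW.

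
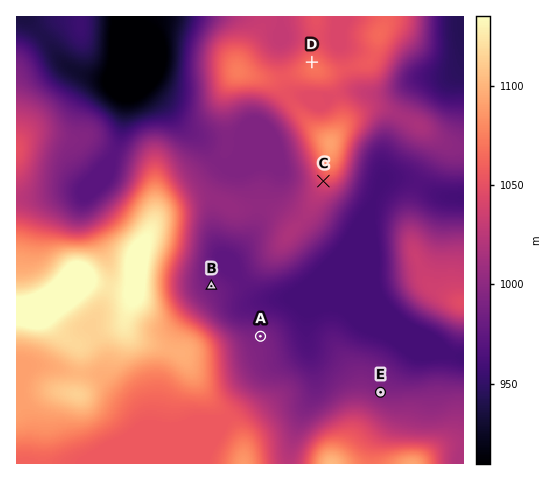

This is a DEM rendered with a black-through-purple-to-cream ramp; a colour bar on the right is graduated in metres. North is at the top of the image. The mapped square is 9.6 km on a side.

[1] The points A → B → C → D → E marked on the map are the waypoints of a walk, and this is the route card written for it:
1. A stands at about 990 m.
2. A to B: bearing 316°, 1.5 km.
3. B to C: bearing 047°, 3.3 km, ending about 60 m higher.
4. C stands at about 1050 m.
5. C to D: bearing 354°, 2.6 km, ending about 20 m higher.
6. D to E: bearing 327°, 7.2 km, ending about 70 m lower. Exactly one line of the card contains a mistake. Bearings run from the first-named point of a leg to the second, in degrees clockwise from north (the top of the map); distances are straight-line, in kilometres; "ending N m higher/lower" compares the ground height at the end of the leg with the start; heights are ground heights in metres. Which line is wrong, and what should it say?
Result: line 6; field bearing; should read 168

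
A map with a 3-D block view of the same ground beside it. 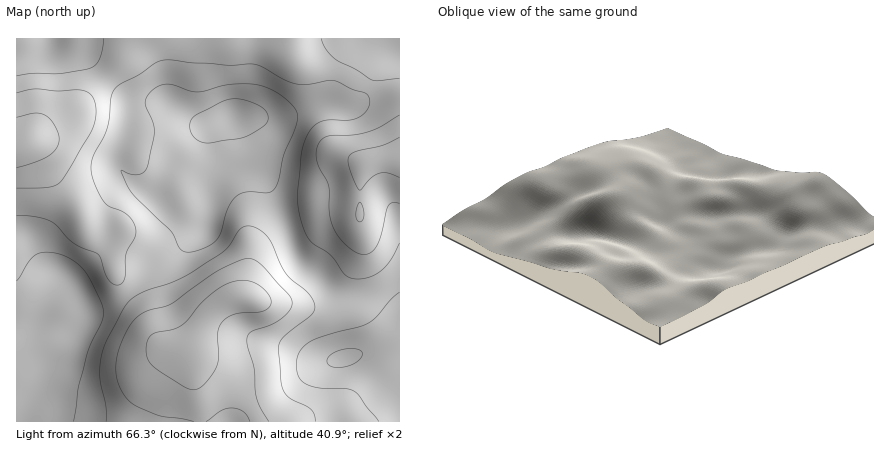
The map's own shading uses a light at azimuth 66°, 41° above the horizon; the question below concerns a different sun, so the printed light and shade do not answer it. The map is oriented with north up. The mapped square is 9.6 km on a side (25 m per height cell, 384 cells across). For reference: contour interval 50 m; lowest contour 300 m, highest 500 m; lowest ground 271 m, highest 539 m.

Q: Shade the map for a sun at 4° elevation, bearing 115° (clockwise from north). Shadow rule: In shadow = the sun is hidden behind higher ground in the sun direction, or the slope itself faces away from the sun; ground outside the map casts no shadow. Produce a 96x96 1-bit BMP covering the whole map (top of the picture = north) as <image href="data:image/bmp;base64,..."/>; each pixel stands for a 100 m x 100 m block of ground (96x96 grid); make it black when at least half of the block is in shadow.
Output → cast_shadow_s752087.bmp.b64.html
<image width="96" height="96" href="data:image/bmp;base64,Qk2+BAAAAAAAAD4AAAAoAAAAYAAAAGAAAAABAAEAAAAAAIAEAAATCwAAEwsAAAIAAAAAAAAA////AAAAAAAAAAYAAAAAAAAAAAAAAA8AAAAAAAAAAAAAAB8AAAAAAAAAAAAAAB8AAAAAAAAAAAAAAB8AAAAAAAAAAAAAAD+AAAAAAAAAAAAAAD+AAAAAAAAAAAAAAH+AAAAAAAAAAAAAAf/AAAAAAAAAAAAAA//AAAAAAAAAAAAAB//AAAAAAAAAAAAAD//AAAAAAAAAAAAAH//gAAAAAAAAAAAAP//gAAAAAAAAAAAAP//wAAAAAAAAAAAAf//wAAAAAAAAAAAAf//4AAAAAAAAAAAA///4AAAAAAAAAAAA///8AAAAAAAAAAAA///8AAAAAAAAAAAA///+AAAAAAAAAAAB///+AAAAAAAAAAAB////AAAAAAAAAAAD////AAAAAAAAAAAD////gAAAAAAAAAAD////gAAAAAAAAAAD////wIAAAAAAAAAB////w+AAAAAAAAAB////z/gAAAAAAAAB//////wAAAAAAAAA//////4AAAAAAAAA//////+AAAAAAAAAf/wD///wAAAAAAAAP/wD///4AAAAAAAAH/wD///8AAAAAAAAB/wB///+AAAAAAAAAfwB///+AAAAAAAAAfgB///+AAAAAAAAAOAA///+AAAAAAAAAAAA///+AAAAAAAAAAAAf///AAAAAAAAAAAAP///AAAAAAAAAAAAH///AAAAAAAAAAAAB///AAAAAAAAAAAAAf//gAAAAAAAAAAAAP//gAAAAAAAAAAAAH//gAAAAAAAAAAAAB//gAMAAAAAAAAAAA//gAeAwAAAAAAAAAf/AAeBwAAAAAAAAAP/AA+D4AAAAAAAAAP/AB+D4AAAAAAAAAD+AD+H4AAAAAAAAAB8AD+H4AAAAAAAAAAAAH+H4AAAAAAAAAAAAP+D4AAAAAAAAAAAAP+D4AAAAAAAAAAAAf+D4AAAAAAAAAAAAf+D4AAAAAAAAAAAA//B4AAAAAAAAAAAB//B4AAAAAAAAAAAB//AwAAAAAAAAAAAB//AAAAAAAAAAAAAD//AAAAAAAAAAAAAD//gAAAAAAAAAAAAD//gAAAAAAAAAAAAD//wAAAAAAAAAAAAH//4AAAAAAAAAAAAH//4AAAAAAAAAAAAP//8AAAAAAAAAAAAf//8H/wAAAAAAAAA///8P/4AAAAAAAAB///8f/8AAAAAAAAD///8//8AAAAAAAAH///8//8AAAAAAAAP///5//8AAAAAAAAP///h//8AAAAAAAAP//+A//4AAAAAAAAH//gAP/wAAAAAAAAD/8AAAAAAAAAAAAAAAAAAAAAAAAAAAAAAAAAAAAAAAAAAAAAAAAAAAADgAAAAAAAAAAAAAADgAAAAAAAAAAAAAADwAAAAAAAAAAAAAADgAAAAAAAAAAAAAACAAAAAAAAAAAAAAAAAAAAAAAAAAAAAAAAAAAAAAAAAAAAAAAAAAAAAAAAAAAAAAAAAAAAAAAAAAAAAAAAAAAAAAAAAAAAAAAAAAAAAAAAAAAAAAAAAAAAAAAAAAAAAAAAAAAAAAAAAAAAAAAA="/>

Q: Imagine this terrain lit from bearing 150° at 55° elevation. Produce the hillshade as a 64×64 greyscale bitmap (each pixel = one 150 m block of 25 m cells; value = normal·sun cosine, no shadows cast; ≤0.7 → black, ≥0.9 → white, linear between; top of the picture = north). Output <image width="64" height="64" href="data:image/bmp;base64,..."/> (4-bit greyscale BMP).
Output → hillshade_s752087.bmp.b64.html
<image width="64" height="64" href="data:image/bmp;base64,Qk12CAAAAAAAAHYAAAAoAAAAQAAAAEAAAAABAAQAAAAAAAAIAAATCwAAEwsAABAAAAAAAAAAAAAAABEREQAiIiIAMzMzAERERABVVVUAZmZmAHd3dwCIiIgAmZmZAKqqqgC7u7sAzMzMAN3d3QDu7u4A////AJmIiIiHd3d3iJqqqru7u7u7uqmZmZiIiJmqqZmYiJmamYiIiId3d3eImqqqu7u7u7u6qZmZmId4iZmZmZmImZqZiIiIiHd3d4maqqq7u7vMu7qqmZmYh3d4iJmZmZiZmZmIiIiIiHd4iZqququ7u8zLuqqZmZmHZmZ3eIiZmZmZmZiIiId3d3iJmqqqqqq7vMy7qpmZqYdmZmZneIiZmZmZmIiId3d3d4iZqqqqqqu8zLuqqZqqmHdmVVVmeImZmZmZiId3d3d3iJmqqqqqqrvMu7qpqqqpiHZlVVZniJmZmZmIh3dmZmd4iZmqqqqqq7u7uqqqu7qZh3ZVVWZ4iZmZmZiId2ZVZneImZmZmZqqu7u6qaqru6qYh2ZVZneIiZmZmYiHZlVWZ3iJmZmZmaqru6qpmqu7uqqZh3dmd3iImZmZmYh2VFVmd4mZmZmZqqqqqqmZqru7u7qpmId3d4iZmZmZiHZERFZniJmZmZmaqqqqmZmqu8zMzMuqmYiIiIiZmZmIdkM0RWZ4iIiIiZmqqqqpmqu8zN3d3Mu6qZiIiIiImIh2QzNEVneIiIiImaqqqqqrvMzd3d3d3cy7qZmIiIiIiHZTIjNFZ3d3d3iJqru7u7zN3d3d3d7d3cy6qZmIiIiYh2QyIzRWZ3d3eImqu8zMzd7t3dzN3d3d3cu6qZmIiJmIdUMzM0VWZmZ3iau8zd3e7u7dzMzMzMzdzLuqqZmJmZh2VUMzNEVVVmeJmrzd3d7u7t3Lu7u7u8zMy7uqmZmZiId2ZUMzRERVVniavM3d3d3d3Muqqqqqu8zMu7qpmZiIiIh2VERERERFZ4mau8zMy7u7upmZmaqru8y7u6qZmYiIiZh2VEREMzRVZ4iaqqqpmZmZiImZqqq7u7u7qpmZmIiZqZdlVVQzMzRVZneIiIh3d4iIiZqqu7u7u7uqqZmYiJmqqXZmVUMiIzRFVmZ3d3Zmd4iJqru7u7u6qqqpmZmIiaqph3ZlQyIiMzRFVmd3dmZ3iImrvMzMy6qqqqqqmYiJqqqYd2ZUMiIjM0VWZ3h3d3iIiZq8zczLu7u7uqqpmIiaqpmId2VDIiIzRVZ3iIiIiZmZmrzN3My7u7u7u6qZiJmqqZiIdlMiEiNFZ3iJmZmaqZmau83dzLu7u8y7u6mYmaqqqZiHZTIRI0VniJmamaqqqZq7zdzMu7u7u7u7upmZq7uqmZh2QyEjRWeImaqpqrqqqrvM3Muqqqu7u7u6qZmru6qZmYdkMiNFZ4iZqpmaqqqqu8zMy6qqqqqqu7upmaq6qpmZmYZTM0VneJmZmZqqqZq7zMzMu7qqqZqru6qZqqqZmZmqmHVERWd4iZmIiamZmavMzMy7u7qpmaq7qZmZmZmImaqqhlRFZneImIiJmYiJqrzMzLzMu6qZmqqpmZmIiIiZqqqXZVVmd4iIh4mZh3iau8zMzMy7qpmaqpiIiIiIiJmaqph2Vmd4iIh3iJiHd4mrvLy8y7u6mZmZmHd3eIiIiZmZmHZmd3iIh3eImId3iau7u7u7u6qZmZmYd3eIiIiJmZmId2d3iIh3Z3iIh3eJqru7u7u6qpmZmZh3eImZmZmZmYh3d3eIiHZmeIiHd4mru7u7u7qqmZmZmIiJmZmZmZmZiHd3d4iHdmZ4iId3iau7u8y7u6qqmZmYiJmqqZmJmZmId3d3iId2VmeIiHiau7u7zMu7u6qqqZmZmqqqmImZmZiHd3eIh3ZVZ4mYiJq7u7vdzMy7u7uqqZmaqqqYiJmZmIiHiIiHdlVniZiImqu7ut3dzMzMy7uqmZmqqpmImZmYiIiIiId2VWeJmYiJqrqq3d3dzMzMzLupmaqqmYiIiIiIiIiIh3ZVZ4mYiIiZmZnM3dzMzd3dy6qZqqqpmIiIiIiIh3d3ZlRWeIh3d3eIiKu8zMzN3e3cupmaqqqZiHd3d3d3d3ZlREVndmVVVmd3iaq7u7zd7ty6mZqqqqmId3d3d3d3ZmVDNFVVREREVWZ3iaqqq83u3bqZmaqqqZiHd2ZmZ3dmZUMzNEQzMzNEVWZ4mZmqvN3dupmZqqqqqZiHdmZnd3ZlQzMzQzMyMzREZmeJmZqrzdy6mZmZqqqqqpiHd3d3d3ZVQzNEREMzNERmZ4iZmaq8zLqZmZmaqru7upmIiIiIh3ZVRVVmVVRERGZmeIiJmrvMu6mZmZmrvMzMuqmZmZmIiHdmd3h3ZlVVVmZ3d4iZq7y7qZmZmqu83d3cu6qqqZmZmIiImZiHZmZVVmZmZ3iavMy6qqqqq7zd7u3cu7uqqqqqmZmZmZh3dlVVVVVWZ4mszMy7u7qrvM3u7t3MzLu7u7uqqpmZmId2RERVRERWeKvN3czMu7u7zd7u7dzMy7u7u7qqmZmZh3YzREREREVnms3d3dzMu7u8zd3d3MzLvMzLuqqZmZmHdkM0REVFVWeJvM3d3cy7u7vM3d3cy7u7zMu6qZmZmId2VERFVVZmZ3iavM3dzMu7u7zMzMzLu7u7u6qZmZmIiHdmVVVmZ3d3eImqvMzMu7u7u7zMzLuqqru6qZmYiIiIiIh3ZmZ3h3d3iJmru7u7u7u7u7u7uqqqqqqZmZiIiZmZqpmHd3iIh3eIiZqru6qqqqqru7qqmZmqqpmZmZmZmZq6qpiHiIiId4iJmqqqqqqqqqqqqpmZmZqqmZmZmZmZqru6qYiImYiIiImZqqqqqZmZqqqpmYiZmqqZmZmZmZmq"/>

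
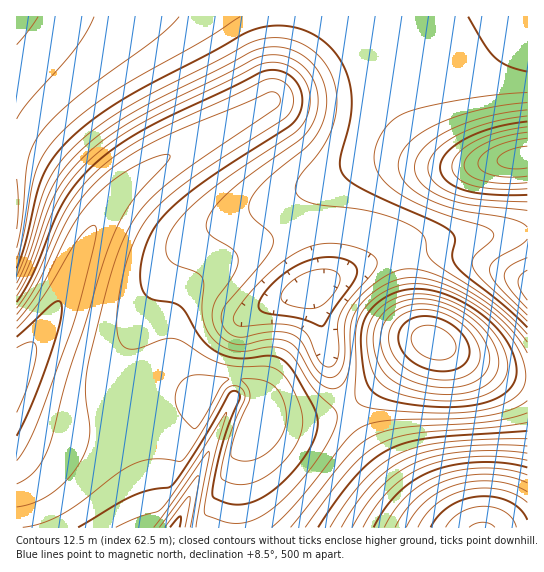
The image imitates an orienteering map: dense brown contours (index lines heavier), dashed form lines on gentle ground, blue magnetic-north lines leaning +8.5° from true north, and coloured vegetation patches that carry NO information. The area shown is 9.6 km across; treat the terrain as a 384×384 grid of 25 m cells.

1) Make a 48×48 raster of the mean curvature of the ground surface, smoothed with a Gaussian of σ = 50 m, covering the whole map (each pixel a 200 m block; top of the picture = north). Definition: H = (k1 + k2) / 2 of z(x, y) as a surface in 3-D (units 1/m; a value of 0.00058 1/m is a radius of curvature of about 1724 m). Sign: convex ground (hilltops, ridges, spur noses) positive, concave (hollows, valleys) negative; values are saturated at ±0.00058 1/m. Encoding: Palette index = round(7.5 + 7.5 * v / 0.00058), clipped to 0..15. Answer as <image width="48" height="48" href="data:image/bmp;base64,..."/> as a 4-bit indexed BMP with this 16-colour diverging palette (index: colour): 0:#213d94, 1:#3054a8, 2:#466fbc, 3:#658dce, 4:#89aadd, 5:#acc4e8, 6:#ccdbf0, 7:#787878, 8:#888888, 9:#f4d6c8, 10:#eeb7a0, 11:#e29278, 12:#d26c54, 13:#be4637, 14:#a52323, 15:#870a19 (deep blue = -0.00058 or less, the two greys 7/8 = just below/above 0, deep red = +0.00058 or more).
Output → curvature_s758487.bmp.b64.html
<image width="48" height="48" href="data:image/bmp;base64,Qk32BAAAAAAAAHYAAAAoAAAAMAAAADAAAAABAAQAAAAAAIAEAAATCwAAEwsAABAAAAAAAAAAlD0hAKhUMAC8b0YAzo1lAN2qiQDoxKwA8NvMAHh4eACIiIgAyNb0AKC37gB4kuIAVGzSADdGvgAjI6UAGQqHAIiIiIiId6pCm4iIiIiId3d3d3d3d2ZmZoiIiIiId4twa4iIiIiIh3d3d3d3d2ZmZ4iIiIiIh3qjKaiIiIiIiHd3d3d3d3dmd4iIiIiIh3i3B7iIiIiIiId3d3d3d3d3d4iIiIiIiHipI6qIiIiIiId3d3d3d3d3d4iIiIiIiIeLYIyIiIiIiIh3d3d3d3d3d3d3iIiIiIiLkVuYiIiIiIiHd3d3d3d3d3d3eIiIiIiJtRm4iIiIiIiHd3d3d3d3d3d3d3iIiIiIuAa5iIiIiIiId3d3d3iIiHd3d3eIiIiImkKbiIiIiIiId3d3iIiIiHd3d3d3iIiIjIB8mIiIiIiIh3iIiIiIiId3d3d3eIiIiqQpqIiIh4iIiIiIiIiIiId3d3d3eIiIiMYFuIiId3iIiIiIiIiIiIh3d3d3d4iIiKqLmIiIdneIiIiIiIiIiJiHd3d3d4iIiImpiJmHZWeIiIiJmZmIiJiId3d3d4iIiIiIiZmHVFeIiIiZmZmZiJmId3d3d3iIiId3iZmHVFeIiZmZmZmZiJmYh3d3d3iIiHZmeJmHVWiJmZmZmZmZmJmYiHd3d3iIiHZWd4iIZniZmZmZmZmZiJmZiHd3d3iIiHVWZ3eHd3iZmZmqmZmYiJmZmId3d3eIiHZmZmZ3d3iJmZmZmYiHd4mZmId3d3eIiId3ZmZmZneIiJmYiHd2ZomZmYh3d3eIiIiId2ZmZmZ3d4iHd2ZmZoiZmYh3d3d4iIiIiHdmZmZmd3d2ZmZmZniZmYiHd3d3iIiIiIh3dmZmZ3ZmZmZmd3iZmZiHd3d3eIiIiIiIh3d3d3d3d3d3iHiJmZiId3d3d3iIiIiIiIiIiIiIiIiIiHiJmZmId3d3d3d4iIiIiIiIiIiIiImZmHeImZmIh3d3d3d3d4iIiIiIiIiIiJmZmXeIiZmYiHd3d3d3d3d4iIiIiIiIiIiZmXeIiJmZiId3d3d3d3d3d4iIiIiHiIiIiHd4iImZmIiHd3d3d3d3d3d3d3d3d3d3iHd3iIiZmYiId3d3d3d3d3d3d3d2ZmZmZ3d3eIiJmZmIiHd3d3d3d3d3d3d2ZmVVVnd3d4iImZmYiIiHd3d3d3d3d3d3ZmVVVXd3d3iIiJmZmIiIh3d3d3d3eHd3d2ZlVXd3d3d4iImZmZiIiIeHd3d3iIiIh3d2Znd3d3d3iIiJmZmYiIiId3d3iIiIiIiHd3d3d3d3d4iIiJmZmZmYh3d3eIiIiIiIiHd3d3d3d3eIiIiZmZmYh3d3eIiIiIiIiHd3d3d3d3d3iIiImaqYh3d3d4iIiIiIiHd3d3d3d3d3d3iIiamYh3d3d4iIiIiIiHd3d3d3d3d3d3d4iZmIh3d3d3iIiIiIiId3d3d3d3d3d3d3iIiId3d3d3eIiIiIiIh3d3d3d3d3d3d3iIiHd3d3d3d4iIiIiIiId3d3d3d3d3d3d3d3d3d3d3d3iIiIiIiIh3d3d3d3d3d3d3d3d3d3d3d3d4iIiIiIiHd3d3d3d3d3d3d3d3d3d3d3d3eIiA=="/>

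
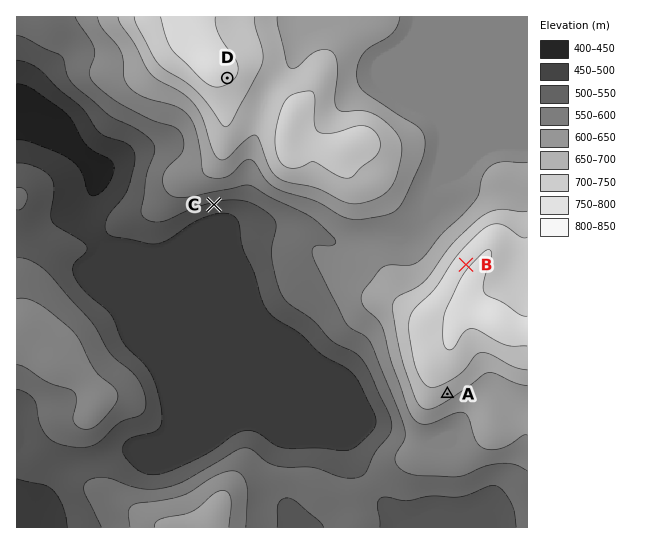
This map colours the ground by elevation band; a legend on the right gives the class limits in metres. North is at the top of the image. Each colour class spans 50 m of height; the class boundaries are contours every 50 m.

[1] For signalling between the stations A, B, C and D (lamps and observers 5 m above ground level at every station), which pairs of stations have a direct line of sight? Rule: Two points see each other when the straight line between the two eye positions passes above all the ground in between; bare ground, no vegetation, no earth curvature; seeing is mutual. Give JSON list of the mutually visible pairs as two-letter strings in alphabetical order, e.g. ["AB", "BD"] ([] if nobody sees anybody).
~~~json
["BC", "BD"]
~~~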